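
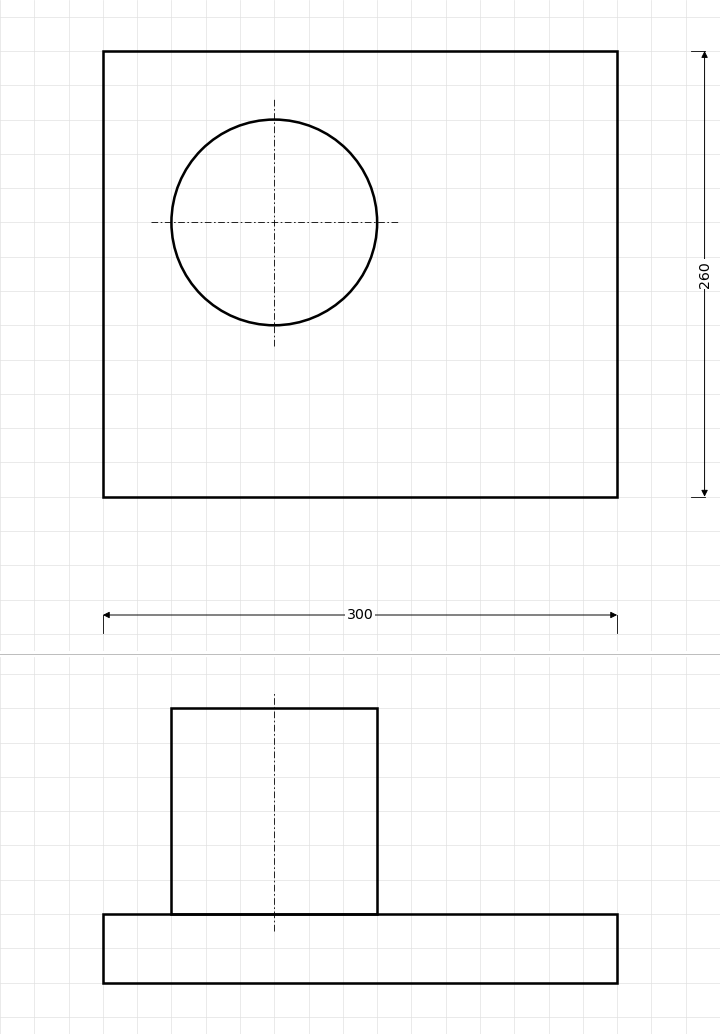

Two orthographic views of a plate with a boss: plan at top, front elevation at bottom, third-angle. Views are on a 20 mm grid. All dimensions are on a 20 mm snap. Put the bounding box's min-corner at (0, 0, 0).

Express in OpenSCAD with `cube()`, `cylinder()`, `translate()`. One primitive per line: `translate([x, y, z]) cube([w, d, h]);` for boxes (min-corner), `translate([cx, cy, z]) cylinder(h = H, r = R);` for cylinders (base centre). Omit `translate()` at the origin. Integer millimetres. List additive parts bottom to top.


cube([300, 260, 40]);
translate([100, 160, 40]) cylinder(h = 120, r = 60);


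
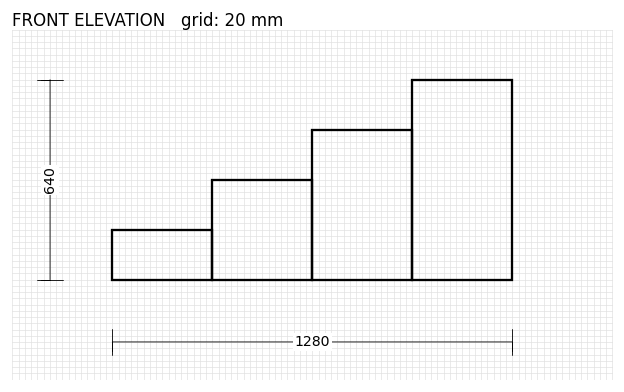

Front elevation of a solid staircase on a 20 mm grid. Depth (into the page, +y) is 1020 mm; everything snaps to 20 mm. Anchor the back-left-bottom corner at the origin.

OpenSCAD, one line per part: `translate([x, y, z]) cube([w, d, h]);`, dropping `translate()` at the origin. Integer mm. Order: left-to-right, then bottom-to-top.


cube([320, 1020, 160]);
translate([320, 0, 0]) cube([320, 1020, 320]);
translate([640, 0, 0]) cube([320, 1020, 480]);
translate([960, 0, 0]) cube([320, 1020, 640]);


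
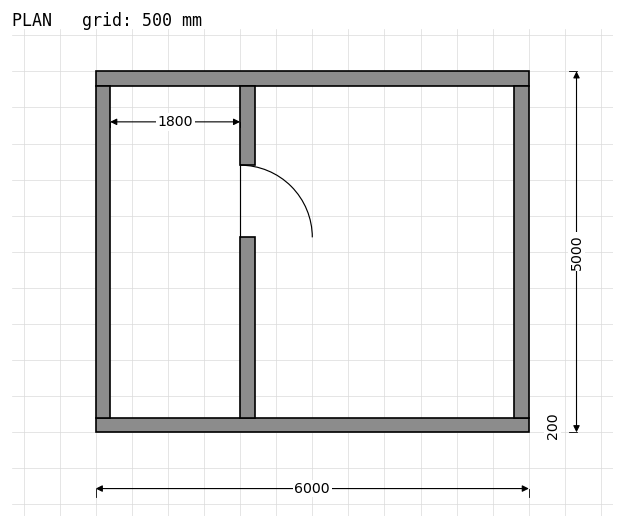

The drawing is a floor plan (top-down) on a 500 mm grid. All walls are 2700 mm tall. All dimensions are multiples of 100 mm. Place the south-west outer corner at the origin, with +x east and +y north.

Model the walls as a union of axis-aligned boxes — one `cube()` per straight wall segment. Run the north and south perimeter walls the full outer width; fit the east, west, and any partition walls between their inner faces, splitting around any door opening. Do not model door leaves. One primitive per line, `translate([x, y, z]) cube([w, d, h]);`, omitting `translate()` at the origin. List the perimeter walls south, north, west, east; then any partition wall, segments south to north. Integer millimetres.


cube([6000, 200, 2700]);
translate([0, 4800, 0]) cube([6000, 200, 2700]);
translate([0, 200, 0]) cube([200, 4600, 2700]);
translate([5800, 200, 0]) cube([200, 4600, 2700]);
translate([2000, 200, 0]) cube([200, 2500, 2700]);
translate([2000, 3700, 0]) cube([200, 1100, 2700]);


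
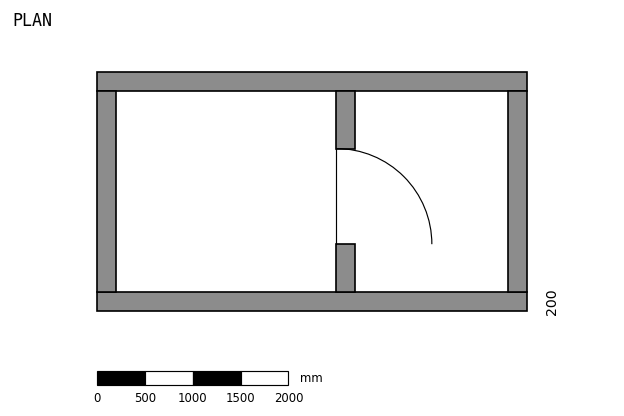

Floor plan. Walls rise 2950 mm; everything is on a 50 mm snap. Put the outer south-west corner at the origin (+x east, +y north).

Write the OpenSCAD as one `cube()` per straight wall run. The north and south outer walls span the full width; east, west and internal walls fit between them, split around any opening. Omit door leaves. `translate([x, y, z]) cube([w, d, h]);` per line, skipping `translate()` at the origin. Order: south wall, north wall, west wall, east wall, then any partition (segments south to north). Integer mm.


cube([4500, 200, 2950]);
translate([0, 2300, 0]) cube([4500, 200, 2950]);
translate([0, 200, 0]) cube([200, 2100, 2950]);
translate([4300, 200, 0]) cube([200, 2100, 2950]);
translate([2500, 200, 0]) cube([200, 500, 2950]);
translate([2500, 1700, 0]) cube([200, 600, 2950]);


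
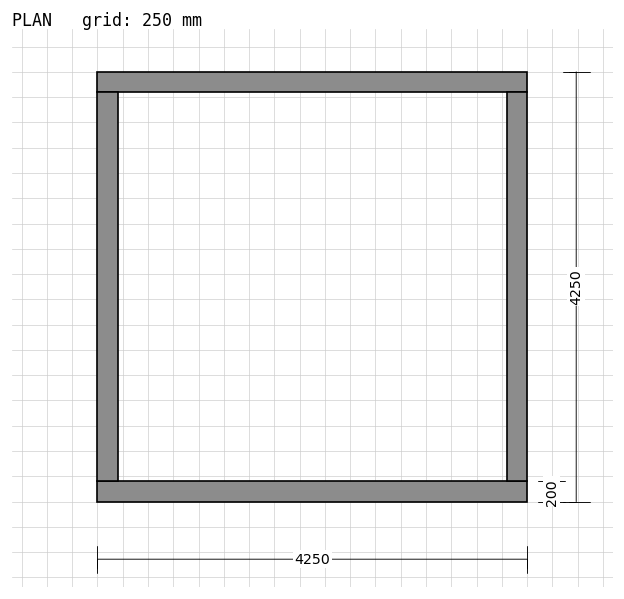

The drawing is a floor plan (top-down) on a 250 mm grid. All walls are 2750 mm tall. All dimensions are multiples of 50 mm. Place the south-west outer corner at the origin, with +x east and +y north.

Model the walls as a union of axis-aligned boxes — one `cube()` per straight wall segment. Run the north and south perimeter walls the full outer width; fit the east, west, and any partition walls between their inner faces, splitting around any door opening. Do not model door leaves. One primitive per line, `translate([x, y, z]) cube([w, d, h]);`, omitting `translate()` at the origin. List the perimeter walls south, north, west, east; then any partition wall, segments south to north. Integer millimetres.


cube([4250, 200, 2750]);
translate([0, 4050, 0]) cube([4250, 200, 2750]);
translate([0, 200, 0]) cube([200, 3850, 2750]);
translate([4050, 200, 0]) cube([200, 3850, 2750]);


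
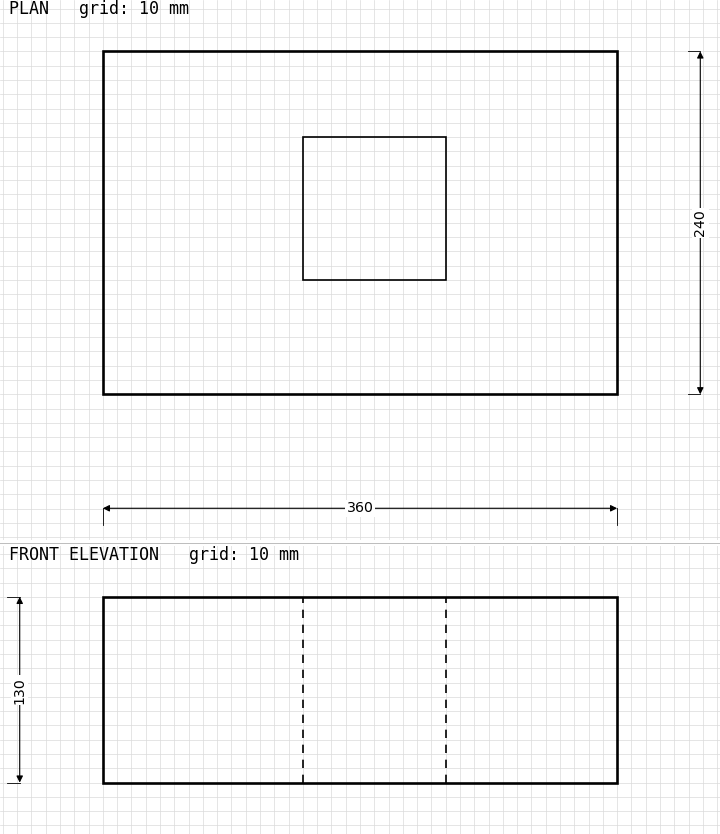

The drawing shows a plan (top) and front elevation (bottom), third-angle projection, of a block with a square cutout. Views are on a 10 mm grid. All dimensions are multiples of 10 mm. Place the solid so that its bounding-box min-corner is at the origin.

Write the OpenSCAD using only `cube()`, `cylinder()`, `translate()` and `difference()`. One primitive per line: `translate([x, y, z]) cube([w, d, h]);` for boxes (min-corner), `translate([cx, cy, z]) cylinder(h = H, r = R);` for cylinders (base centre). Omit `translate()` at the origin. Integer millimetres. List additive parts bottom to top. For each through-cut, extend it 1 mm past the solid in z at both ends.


difference() {
  cube([360, 240, 130]);
  translate([140, 80, -1]) cube([100, 100, 132]);
}


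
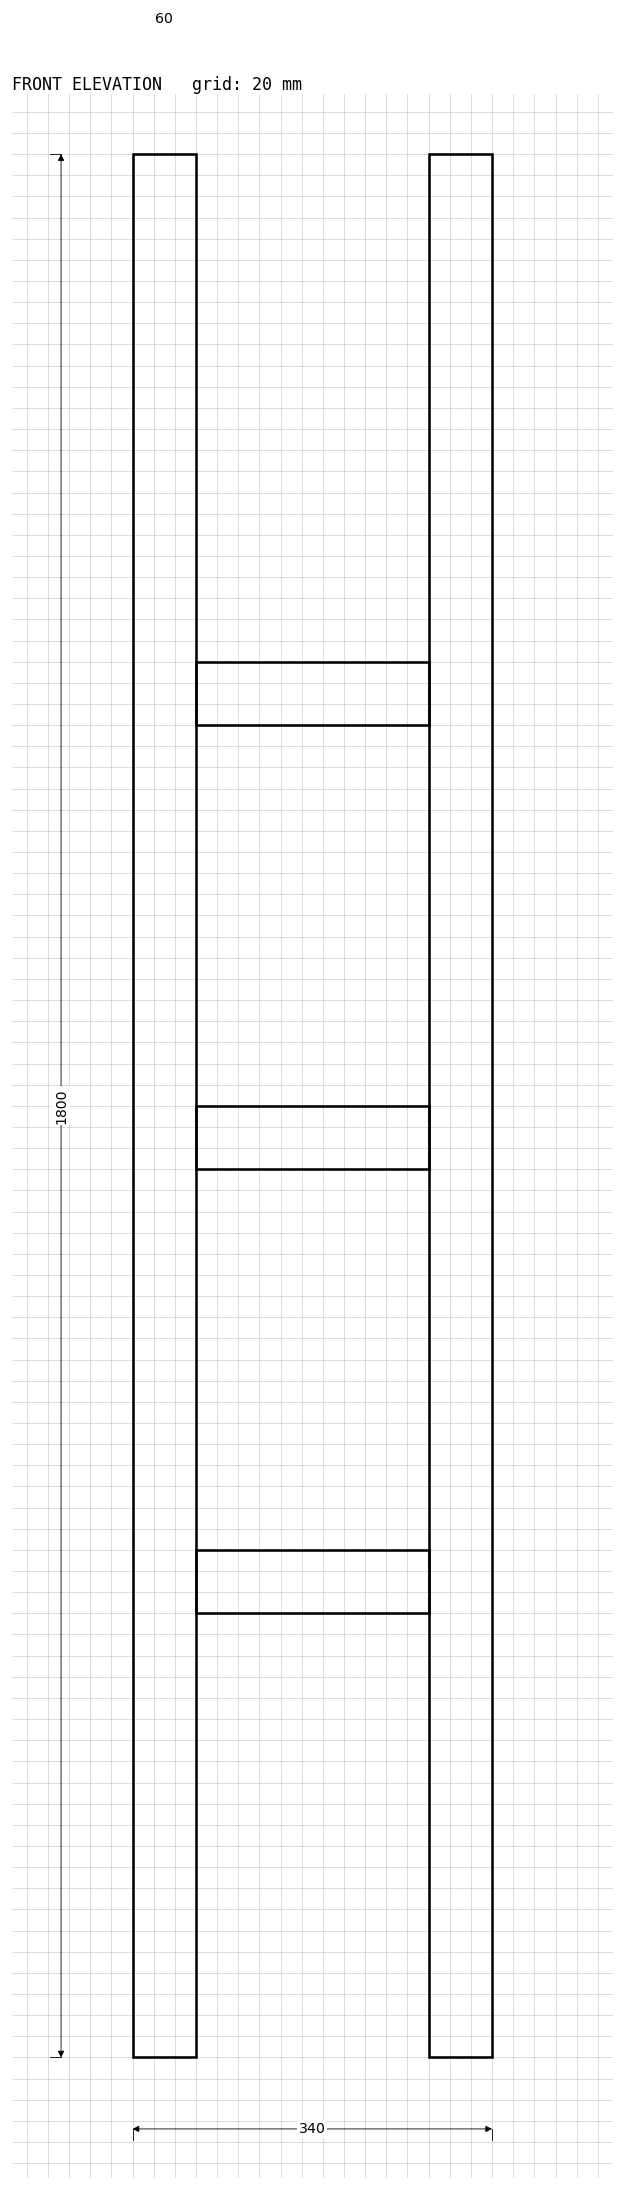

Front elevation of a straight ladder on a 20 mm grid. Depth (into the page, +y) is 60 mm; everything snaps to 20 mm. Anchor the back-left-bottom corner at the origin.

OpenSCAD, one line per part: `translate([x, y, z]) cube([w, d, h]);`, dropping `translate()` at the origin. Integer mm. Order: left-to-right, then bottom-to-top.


cube([60, 60, 1800]);
translate([60, 0, 420]) cube([220, 60, 60]);
translate([60, 0, 840]) cube([220, 60, 60]);
translate([60, 0, 1260]) cube([220, 60, 60]);
translate([280, 0, 0]) cube([60, 60, 1800]);


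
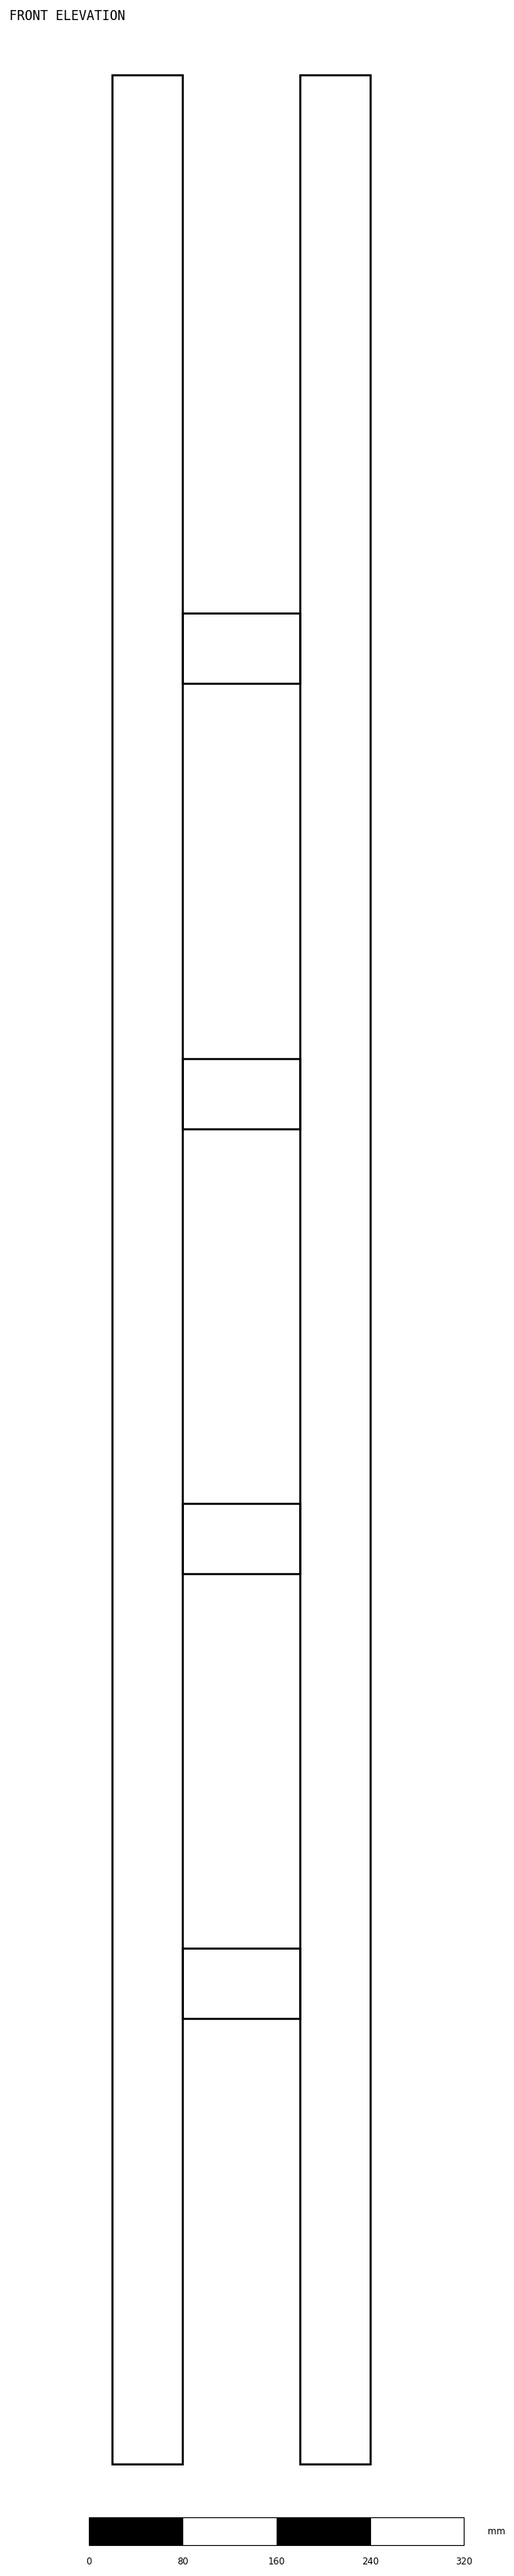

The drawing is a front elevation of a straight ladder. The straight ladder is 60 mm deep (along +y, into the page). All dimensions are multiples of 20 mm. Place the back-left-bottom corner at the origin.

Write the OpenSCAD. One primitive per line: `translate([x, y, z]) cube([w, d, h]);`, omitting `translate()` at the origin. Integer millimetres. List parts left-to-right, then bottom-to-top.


cube([60, 60, 2040]);
translate([60, 0, 380]) cube([100, 60, 60]);
translate([60, 0, 760]) cube([100, 60, 60]);
translate([60, 0, 1140]) cube([100, 60, 60]);
translate([60, 0, 1520]) cube([100, 60, 60]);
translate([160, 0, 0]) cube([60, 60, 2040]);


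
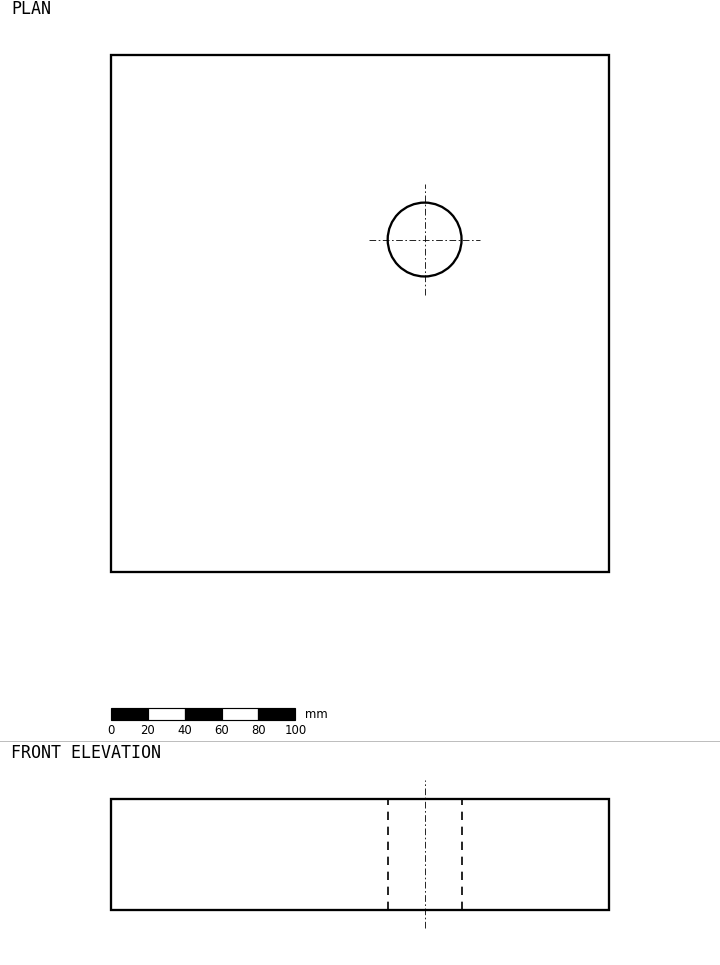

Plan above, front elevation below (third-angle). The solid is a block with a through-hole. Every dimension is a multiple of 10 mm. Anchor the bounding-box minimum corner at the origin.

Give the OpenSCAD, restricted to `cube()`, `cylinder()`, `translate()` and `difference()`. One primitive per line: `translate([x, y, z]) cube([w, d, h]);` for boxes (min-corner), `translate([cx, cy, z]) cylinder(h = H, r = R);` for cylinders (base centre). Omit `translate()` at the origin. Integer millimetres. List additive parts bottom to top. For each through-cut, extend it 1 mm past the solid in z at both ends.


difference() {
  cube([270, 280, 60]);
  translate([170, 180, -1]) cylinder(h = 62, r = 20);
}


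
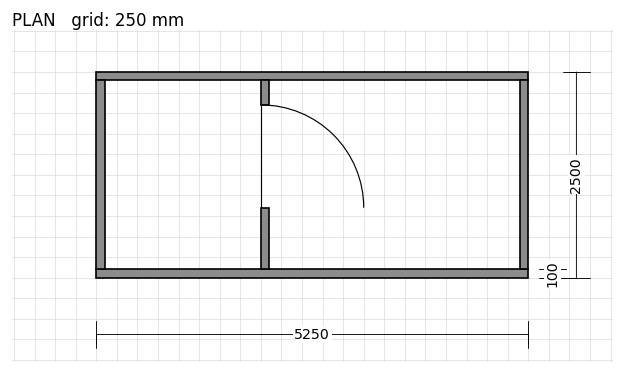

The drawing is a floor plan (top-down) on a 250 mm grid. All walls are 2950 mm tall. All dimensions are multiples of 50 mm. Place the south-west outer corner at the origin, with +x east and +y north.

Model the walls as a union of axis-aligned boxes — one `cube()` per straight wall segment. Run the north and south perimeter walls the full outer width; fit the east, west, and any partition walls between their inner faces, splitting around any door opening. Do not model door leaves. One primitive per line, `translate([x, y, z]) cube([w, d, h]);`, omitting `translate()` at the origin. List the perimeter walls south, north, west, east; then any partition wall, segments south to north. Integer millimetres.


cube([5250, 100, 2950]);
translate([0, 2400, 0]) cube([5250, 100, 2950]);
translate([0, 100, 0]) cube([100, 2300, 2950]);
translate([5150, 100, 0]) cube([100, 2300, 2950]);
translate([2000, 100, 0]) cube([100, 750, 2950]);
translate([2000, 2100, 0]) cube([100, 300, 2950]);


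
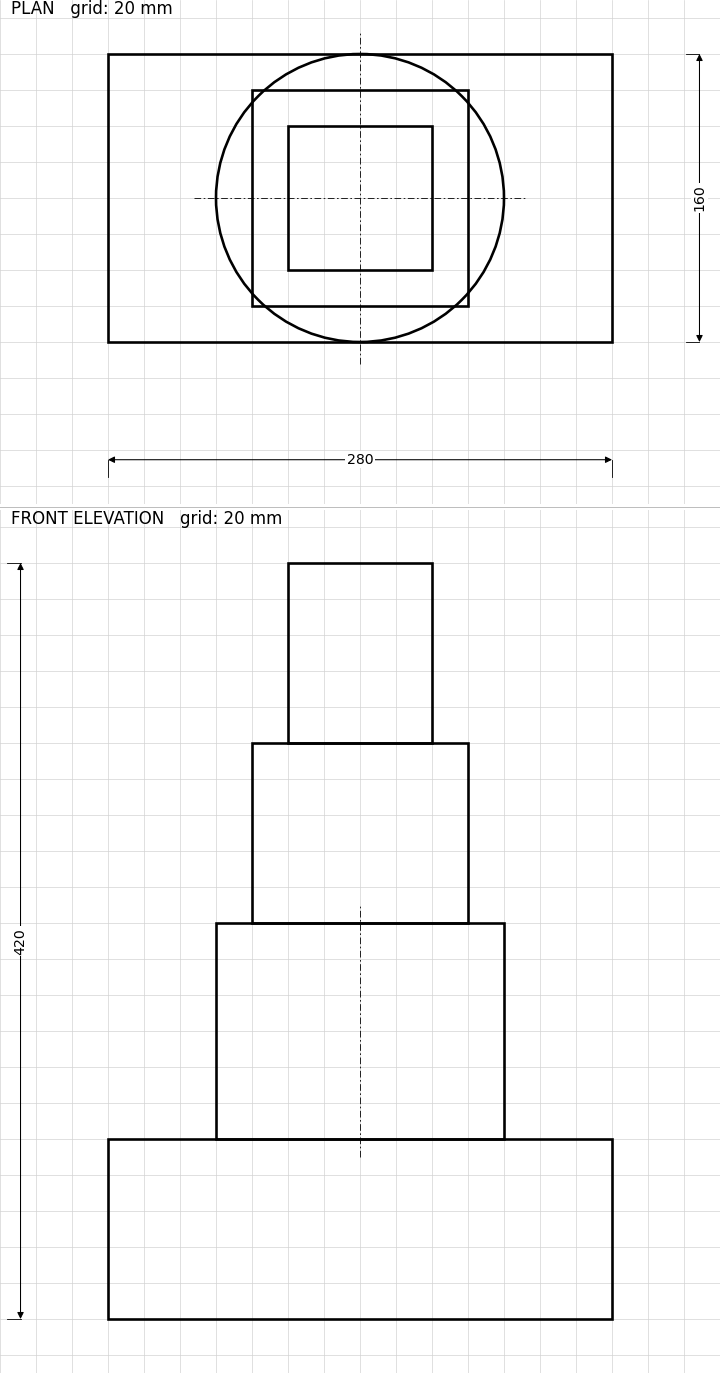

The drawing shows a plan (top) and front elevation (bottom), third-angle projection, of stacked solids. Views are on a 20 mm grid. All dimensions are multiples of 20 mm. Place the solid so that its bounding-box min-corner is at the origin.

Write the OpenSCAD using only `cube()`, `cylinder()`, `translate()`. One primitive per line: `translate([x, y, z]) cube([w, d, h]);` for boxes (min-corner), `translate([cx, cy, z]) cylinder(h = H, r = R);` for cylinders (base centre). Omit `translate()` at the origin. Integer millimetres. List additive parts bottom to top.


cube([280, 160, 100]);
translate([140, 80, 100]) cylinder(h = 120, r = 80);
translate([80, 20, 220]) cube([120, 120, 100]);
translate([100, 40, 320]) cube([80, 80, 100]);


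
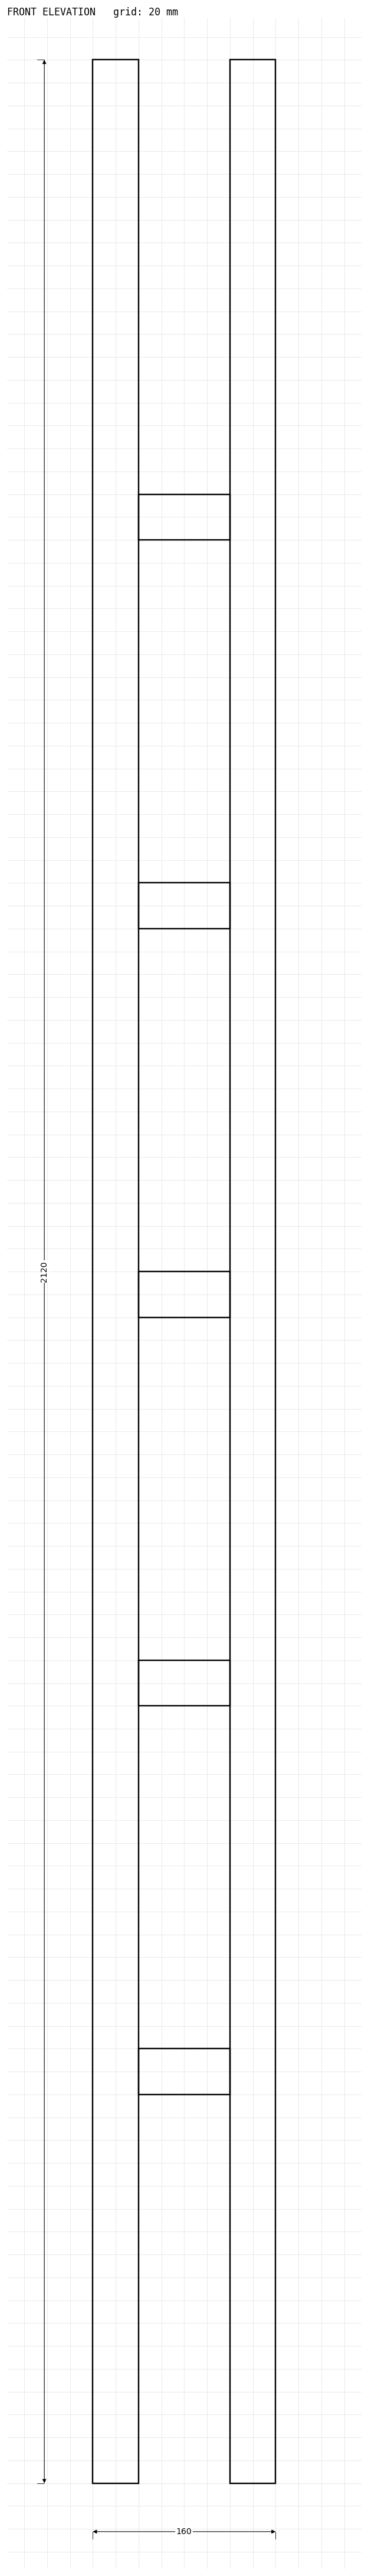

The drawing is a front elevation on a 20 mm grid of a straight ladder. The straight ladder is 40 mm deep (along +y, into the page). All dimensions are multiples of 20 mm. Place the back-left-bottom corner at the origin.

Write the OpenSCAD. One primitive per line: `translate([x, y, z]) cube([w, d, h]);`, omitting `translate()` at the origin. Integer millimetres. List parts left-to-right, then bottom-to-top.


cube([40, 40, 2120]);
translate([40, 0, 340]) cube([80, 40, 40]);
translate([40, 0, 680]) cube([80, 40, 40]);
translate([40, 0, 1020]) cube([80, 40, 40]);
translate([40, 0, 1360]) cube([80, 40, 40]);
translate([40, 0, 1700]) cube([80, 40, 40]);
translate([120, 0, 0]) cube([40, 40, 2120]);


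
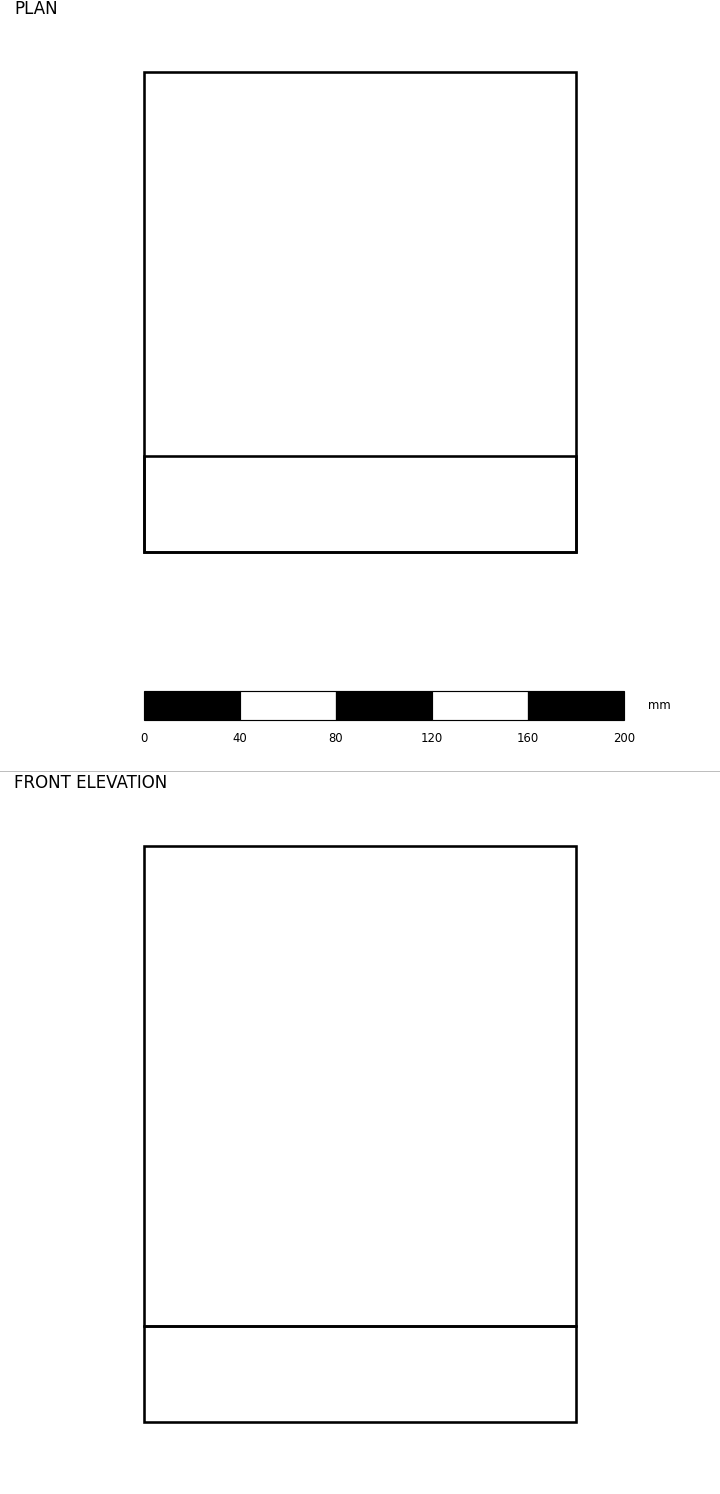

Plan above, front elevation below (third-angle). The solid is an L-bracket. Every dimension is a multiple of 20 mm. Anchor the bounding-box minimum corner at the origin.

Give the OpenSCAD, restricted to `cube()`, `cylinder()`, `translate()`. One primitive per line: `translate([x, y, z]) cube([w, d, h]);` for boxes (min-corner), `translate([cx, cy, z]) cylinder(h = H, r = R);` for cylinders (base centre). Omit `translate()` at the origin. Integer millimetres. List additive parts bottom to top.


cube([180, 200, 40]);
translate([0, 0, 40]) cube([180, 40, 200]);


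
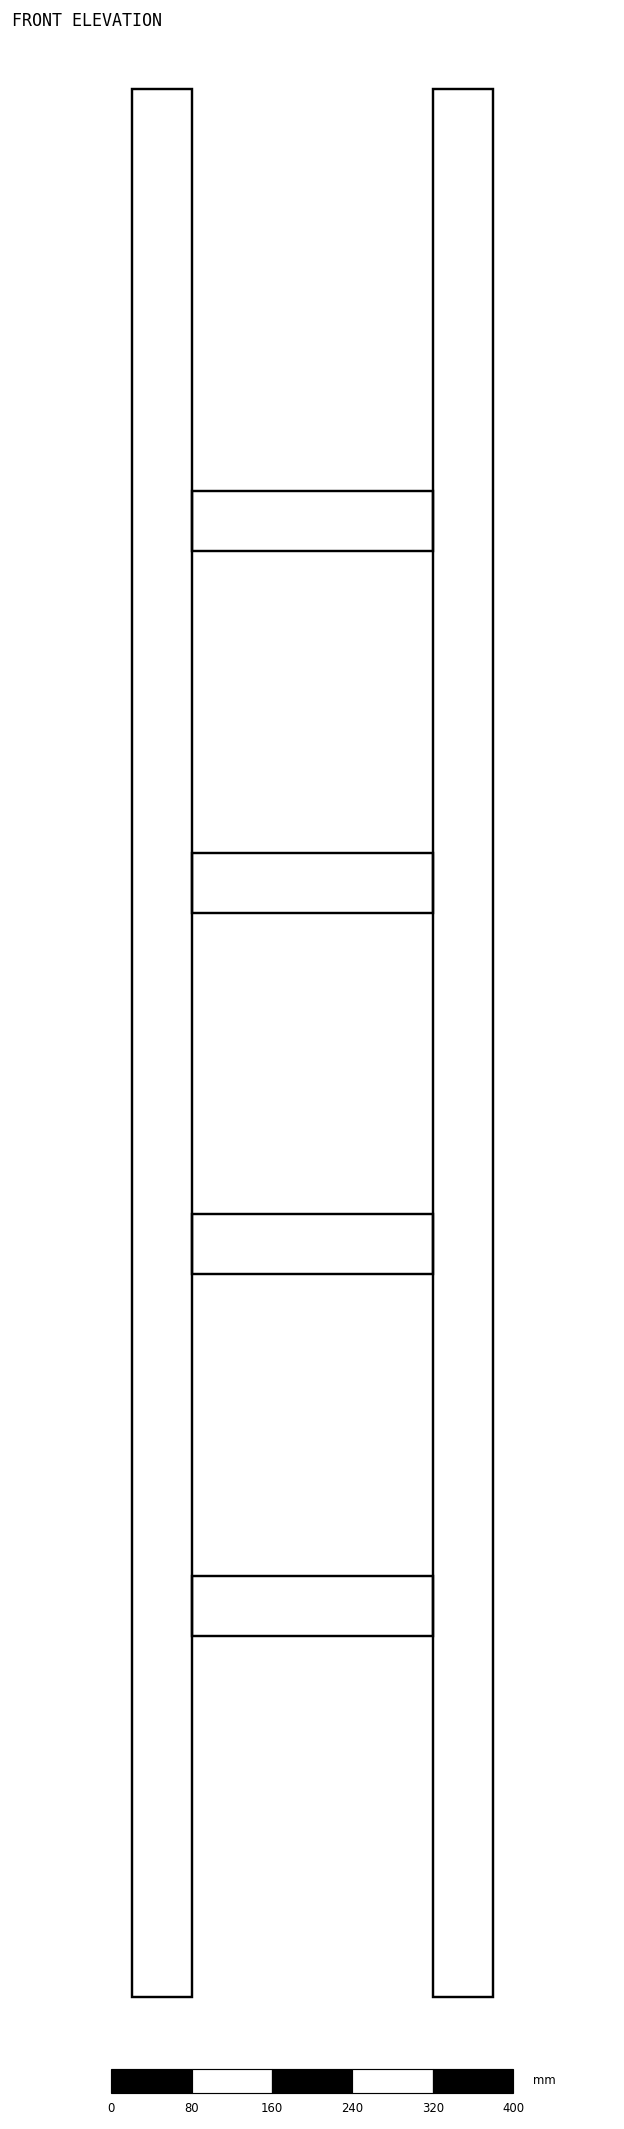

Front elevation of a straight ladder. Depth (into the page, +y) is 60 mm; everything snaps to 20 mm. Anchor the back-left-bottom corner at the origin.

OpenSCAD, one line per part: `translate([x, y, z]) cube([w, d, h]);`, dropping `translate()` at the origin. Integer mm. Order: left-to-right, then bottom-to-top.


cube([60, 60, 1900]);
translate([60, 0, 360]) cube([240, 60, 60]);
translate([60, 0, 720]) cube([240, 60, 60]);
translate([60, 0, 1080]) cube([240, 60, 60]);
translate([60, 0, 1440]) cube([240, 60, 60]);
translate([300, 0, 0]) cube([60, 60, 1900]);


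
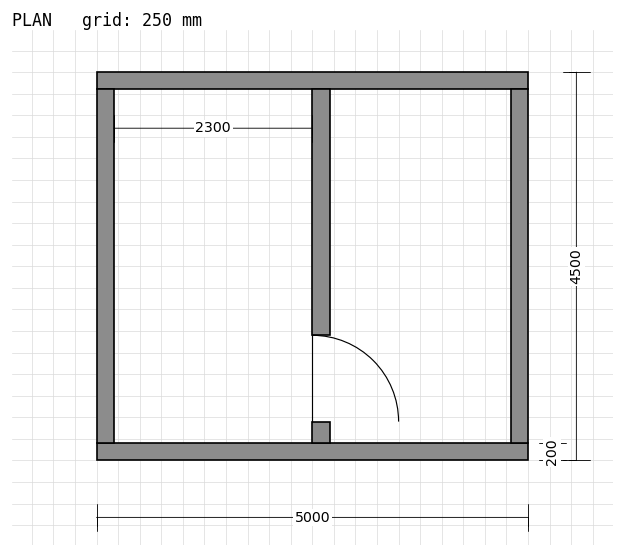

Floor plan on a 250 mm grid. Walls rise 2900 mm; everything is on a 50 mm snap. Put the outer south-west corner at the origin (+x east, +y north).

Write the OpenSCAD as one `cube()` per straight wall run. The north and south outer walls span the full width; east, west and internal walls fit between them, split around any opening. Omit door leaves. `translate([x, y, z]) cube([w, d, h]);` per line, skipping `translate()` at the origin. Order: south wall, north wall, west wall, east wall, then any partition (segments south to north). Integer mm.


cube([5000, 200, 2900]);
translate([0, 4300, 0]) cube([5000, 200, 2900]);
translate([0, 200, 0]) cube([200, 4100, 2900]);
translate([4800, 200, 0]) cube([200, 4100, 2900]);
translate([2500, 200, 0]) cube([200, 250, 2900]);
translate([2500, 1450, 0]) cube([200, 2850, 2900]);


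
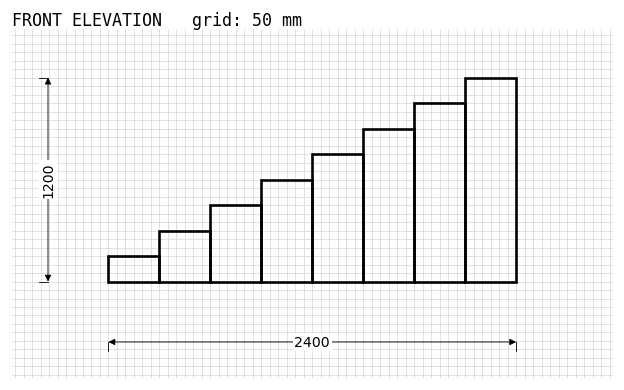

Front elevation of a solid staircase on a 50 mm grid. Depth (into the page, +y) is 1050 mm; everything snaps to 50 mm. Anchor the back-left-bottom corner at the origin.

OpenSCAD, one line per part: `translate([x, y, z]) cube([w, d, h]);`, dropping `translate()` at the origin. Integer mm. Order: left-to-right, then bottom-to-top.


cube([300, 1050, 150]);
translate([300, 0, 0]) cube([300, 1050, 300]);
translate([600, 0, 0]) cube([300, 1050, 450]);
translate([900, 0, 0]) cube([300, 1050, 600]);
translate([1200, 0, 0]) cube([300, 1050, 750]);
translate([1500, 0, 0]) cube([300, 1050, 900]);
translate([1800, 0, 0]) cube([300, 1050, 1050]);
translate([2100, 0, 0]) cube([300, 1050, 1200]);


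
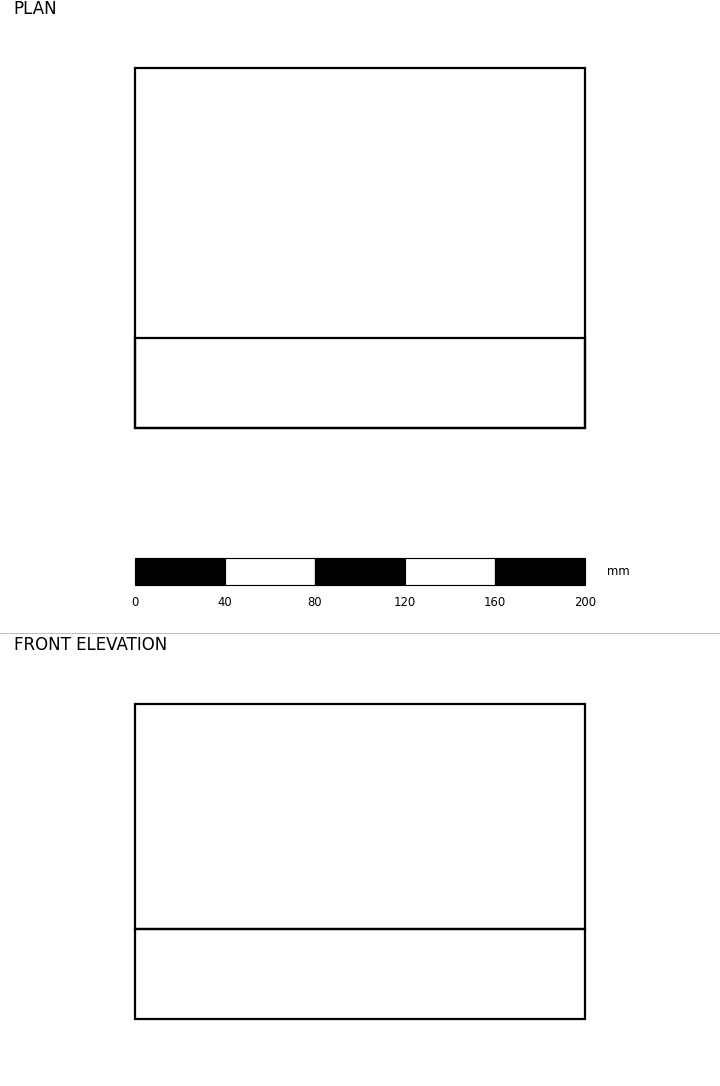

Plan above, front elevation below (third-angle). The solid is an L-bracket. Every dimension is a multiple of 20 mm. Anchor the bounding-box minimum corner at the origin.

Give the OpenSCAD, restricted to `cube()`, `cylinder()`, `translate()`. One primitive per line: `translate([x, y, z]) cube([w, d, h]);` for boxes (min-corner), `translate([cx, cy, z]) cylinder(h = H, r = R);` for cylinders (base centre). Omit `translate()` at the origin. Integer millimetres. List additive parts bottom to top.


cube([200, 160, 40]);
translate([0, 0, 40]) cube([200, 40, 100]);


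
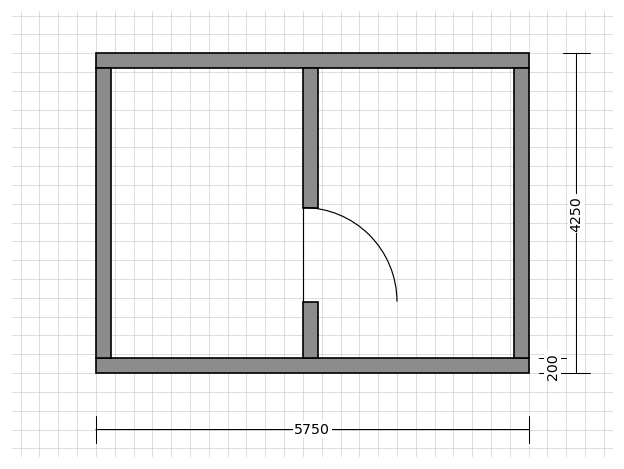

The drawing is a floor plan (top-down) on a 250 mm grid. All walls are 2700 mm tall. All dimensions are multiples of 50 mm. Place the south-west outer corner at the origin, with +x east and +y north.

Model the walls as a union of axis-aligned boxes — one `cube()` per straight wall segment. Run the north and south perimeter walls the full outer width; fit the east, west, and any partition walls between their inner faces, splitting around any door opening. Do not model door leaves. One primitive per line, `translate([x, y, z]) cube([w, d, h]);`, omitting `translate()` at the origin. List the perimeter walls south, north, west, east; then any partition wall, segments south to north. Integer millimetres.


cube([5750, 200, 2700]);
translate([0, 4050, 0]) cube([5750, 200, 2700]);
translate([0, 200, 0]) cube([200, 3850, 2700]);
translate([5550, 200, 0]) cube([200, 3850, 2700]);
translate([2750, 200, 0]) cube([200, 750, 2700]);
translate([2750, 2200, 0]) cube([200, 1850, 2700]);


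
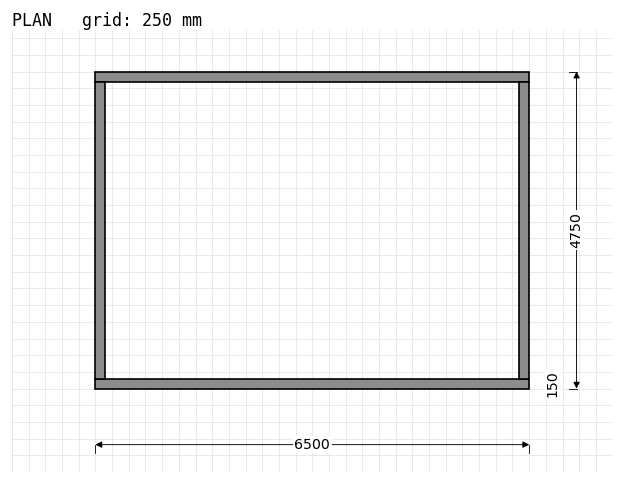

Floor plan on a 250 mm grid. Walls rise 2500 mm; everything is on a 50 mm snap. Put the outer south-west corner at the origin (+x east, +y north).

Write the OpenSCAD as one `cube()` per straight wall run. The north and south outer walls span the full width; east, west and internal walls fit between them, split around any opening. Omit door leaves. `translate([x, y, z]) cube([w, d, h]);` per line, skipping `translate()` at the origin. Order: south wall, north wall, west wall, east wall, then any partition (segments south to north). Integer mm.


cube([6500, 150, 2500]);
translate([0, 4600, 0]) cube([6500, 150, 2500]);
translate([0, 150, 0]) cube([150, 4450, 2500]);
translate([6350, 150, 0]) cube([150, 4450, 2500]);


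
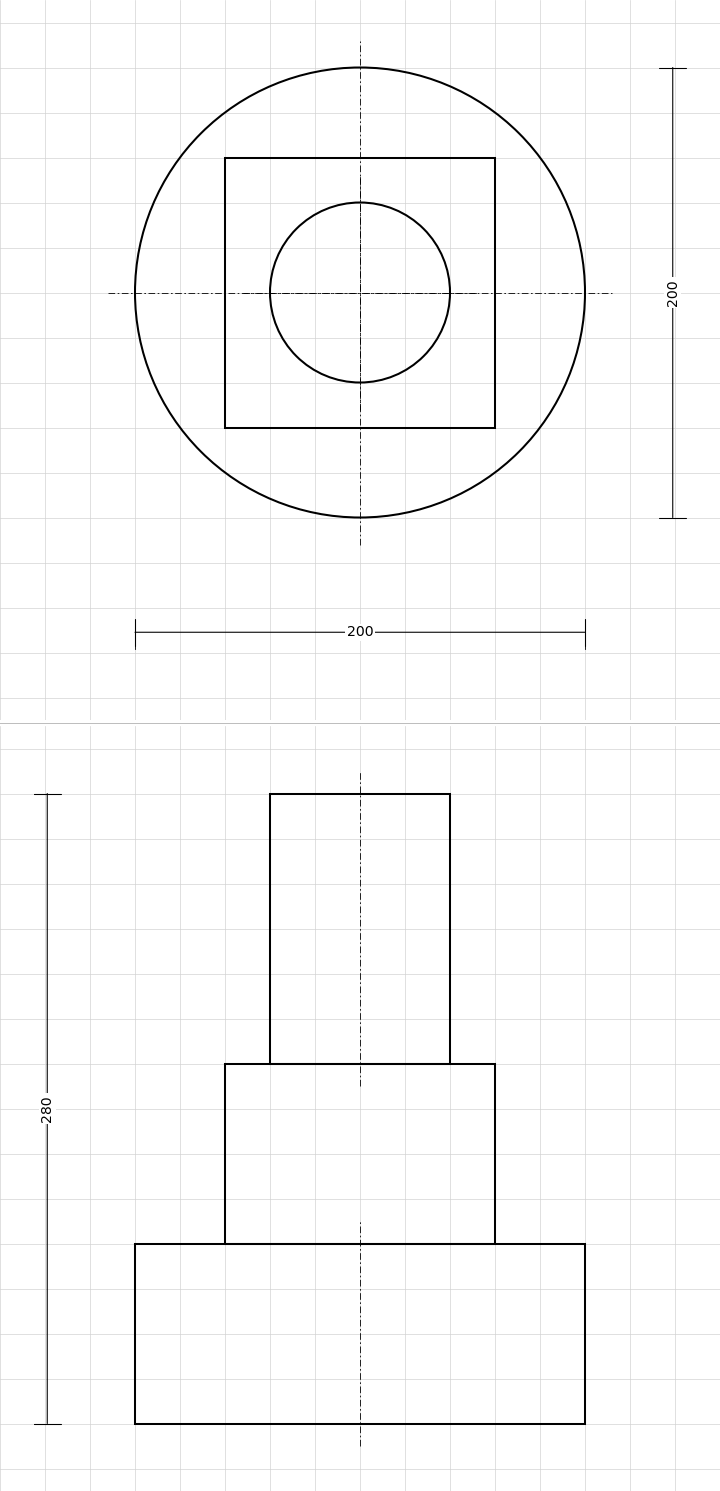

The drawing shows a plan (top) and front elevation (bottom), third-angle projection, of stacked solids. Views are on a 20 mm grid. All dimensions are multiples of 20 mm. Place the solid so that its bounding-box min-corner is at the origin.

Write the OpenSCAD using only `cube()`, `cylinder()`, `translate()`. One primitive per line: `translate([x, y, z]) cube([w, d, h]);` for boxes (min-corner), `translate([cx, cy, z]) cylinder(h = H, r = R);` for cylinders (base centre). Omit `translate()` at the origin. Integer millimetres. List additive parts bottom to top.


translate([100, 100, 0]) cylinder(h = 80, r = 100);
translate([40, 40, 80]) cube([120, 120, 80]);
translate([100, 100, 160]) cylinder(h = 120, r = 40);


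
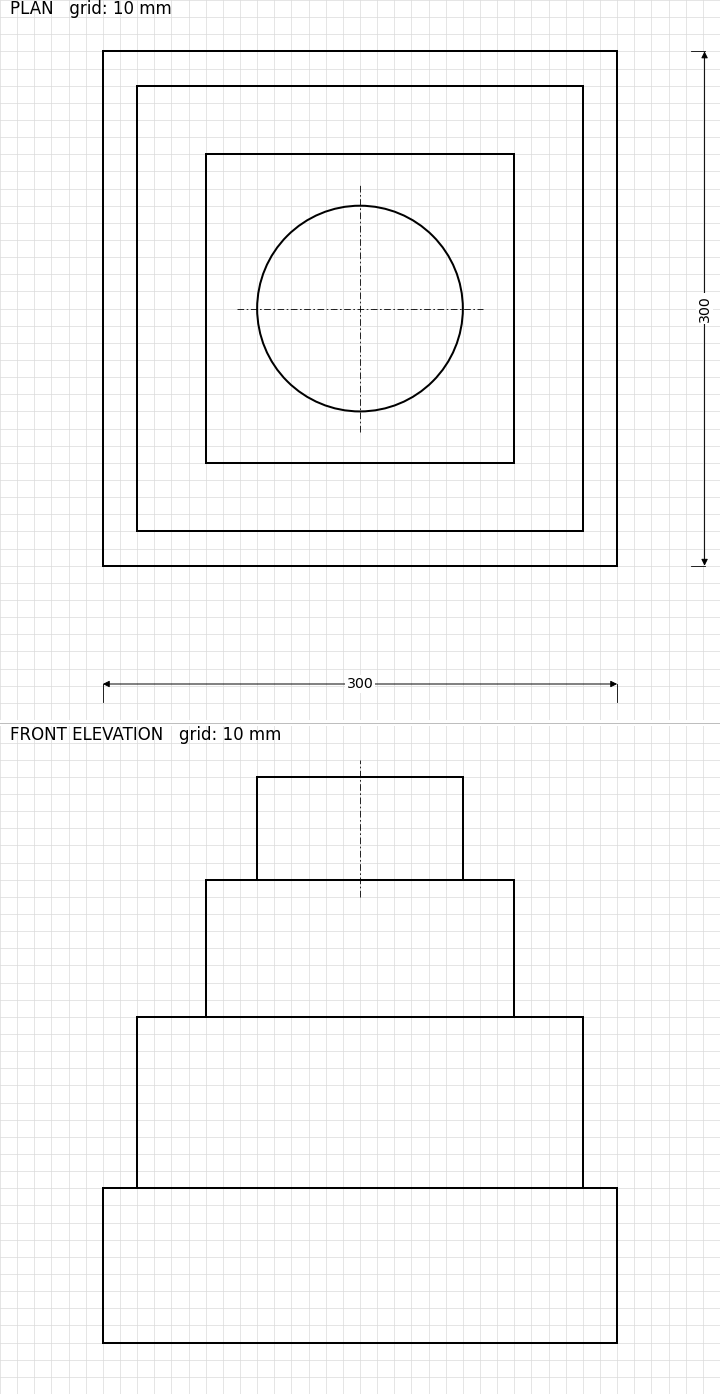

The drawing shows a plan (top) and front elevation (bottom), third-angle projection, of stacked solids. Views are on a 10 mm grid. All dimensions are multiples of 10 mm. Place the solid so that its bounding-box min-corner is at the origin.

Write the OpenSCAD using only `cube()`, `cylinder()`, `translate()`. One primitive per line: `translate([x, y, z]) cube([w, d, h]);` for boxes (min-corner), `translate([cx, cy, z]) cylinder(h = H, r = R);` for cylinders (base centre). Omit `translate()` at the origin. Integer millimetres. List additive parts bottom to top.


cube([300, 300, 90]);
translate([20, 20, 90]) cube([260, 260, 100]);
translate([60, 60, 190]) cube([180, 180, 80]);
translate([150, 150, 270]) cylinder(h = 60, r = 60);


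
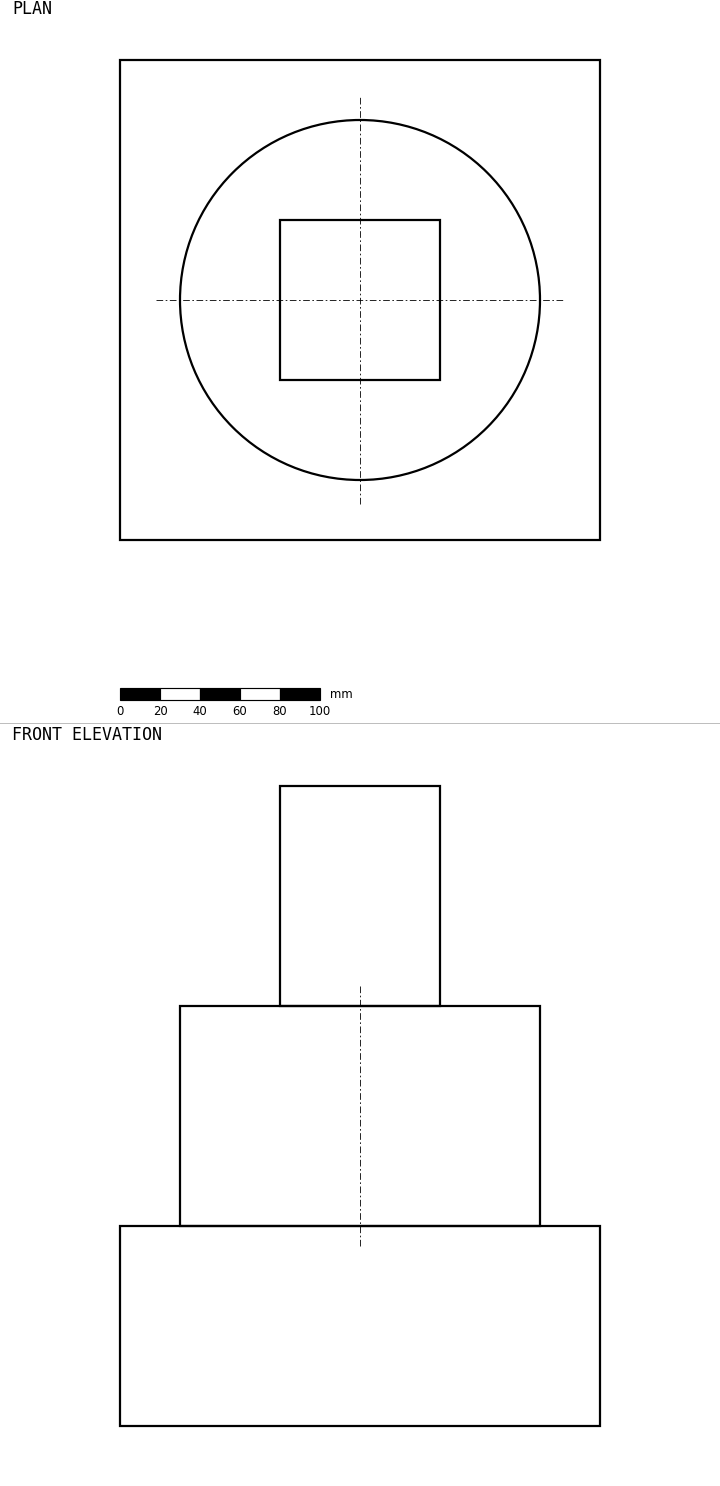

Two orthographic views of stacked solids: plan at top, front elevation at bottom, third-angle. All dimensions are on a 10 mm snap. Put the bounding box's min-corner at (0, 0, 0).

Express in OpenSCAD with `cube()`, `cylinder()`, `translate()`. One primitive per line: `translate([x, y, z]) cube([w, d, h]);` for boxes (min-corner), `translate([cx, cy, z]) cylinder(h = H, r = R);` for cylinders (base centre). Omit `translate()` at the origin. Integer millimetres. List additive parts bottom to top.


cube([240, 240, 100]);
translate([120, 120, 100]) cylinder(h = 110, r = 90);
translate([80, 80, 210]) cube([80, 80, 110]);


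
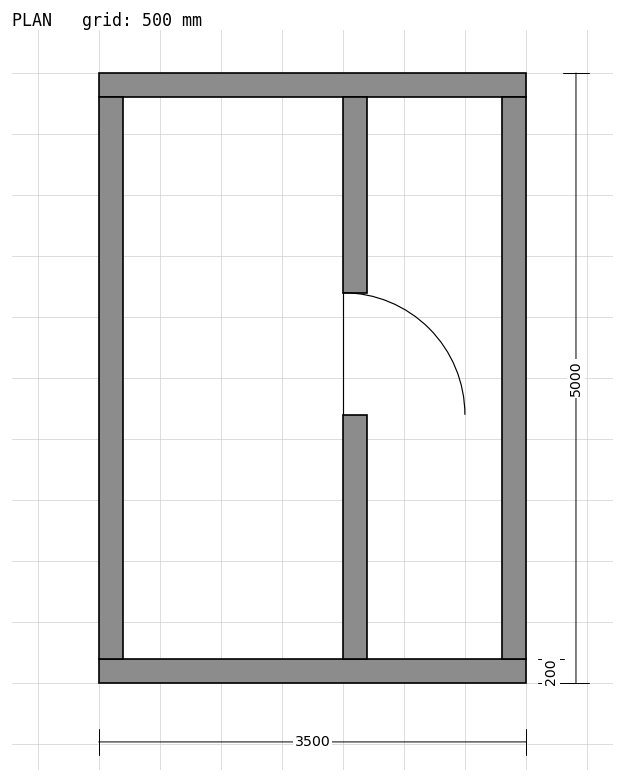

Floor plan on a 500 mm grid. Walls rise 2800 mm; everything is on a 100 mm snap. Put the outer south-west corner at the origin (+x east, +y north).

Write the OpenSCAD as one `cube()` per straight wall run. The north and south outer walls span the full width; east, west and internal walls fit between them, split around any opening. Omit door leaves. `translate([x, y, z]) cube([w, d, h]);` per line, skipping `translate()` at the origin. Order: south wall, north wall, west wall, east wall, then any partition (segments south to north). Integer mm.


cube([3500, 200, 2800]);
translate([0, 4800, 0]) cube([3500, 200, 2800]);
translate([0, 200, 0]) cube([200, 4600, 2800]);
translate([3300, 200, 0]) cube([200, 4600, 2800]);
translate([2000, 200, 0]) cube([200, 2000, 2800]);
translate([2000, 3200, 0]) cube([200, 1600, 2800]);


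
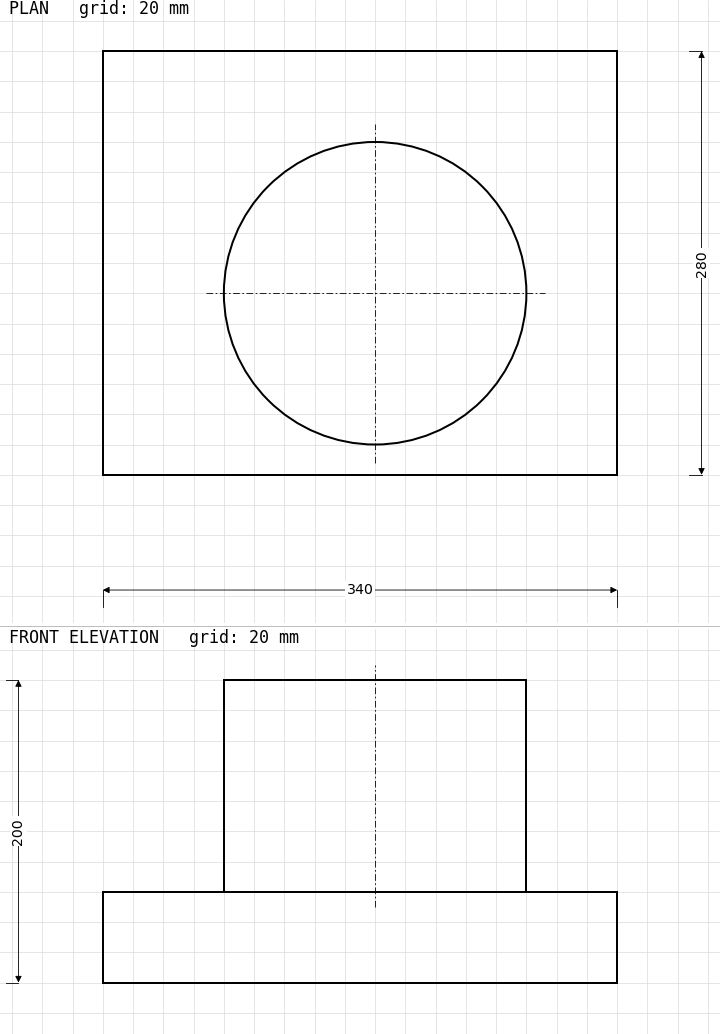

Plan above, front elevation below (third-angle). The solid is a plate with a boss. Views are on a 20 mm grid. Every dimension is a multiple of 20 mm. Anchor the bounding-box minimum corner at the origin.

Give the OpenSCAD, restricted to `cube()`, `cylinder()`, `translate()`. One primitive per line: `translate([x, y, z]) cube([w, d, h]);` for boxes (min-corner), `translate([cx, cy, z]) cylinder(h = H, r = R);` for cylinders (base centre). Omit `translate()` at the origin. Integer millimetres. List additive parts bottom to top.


cube([340, 280, 60]);
translate([180, 120, 60]) cylinder(h = 140, r = 100);


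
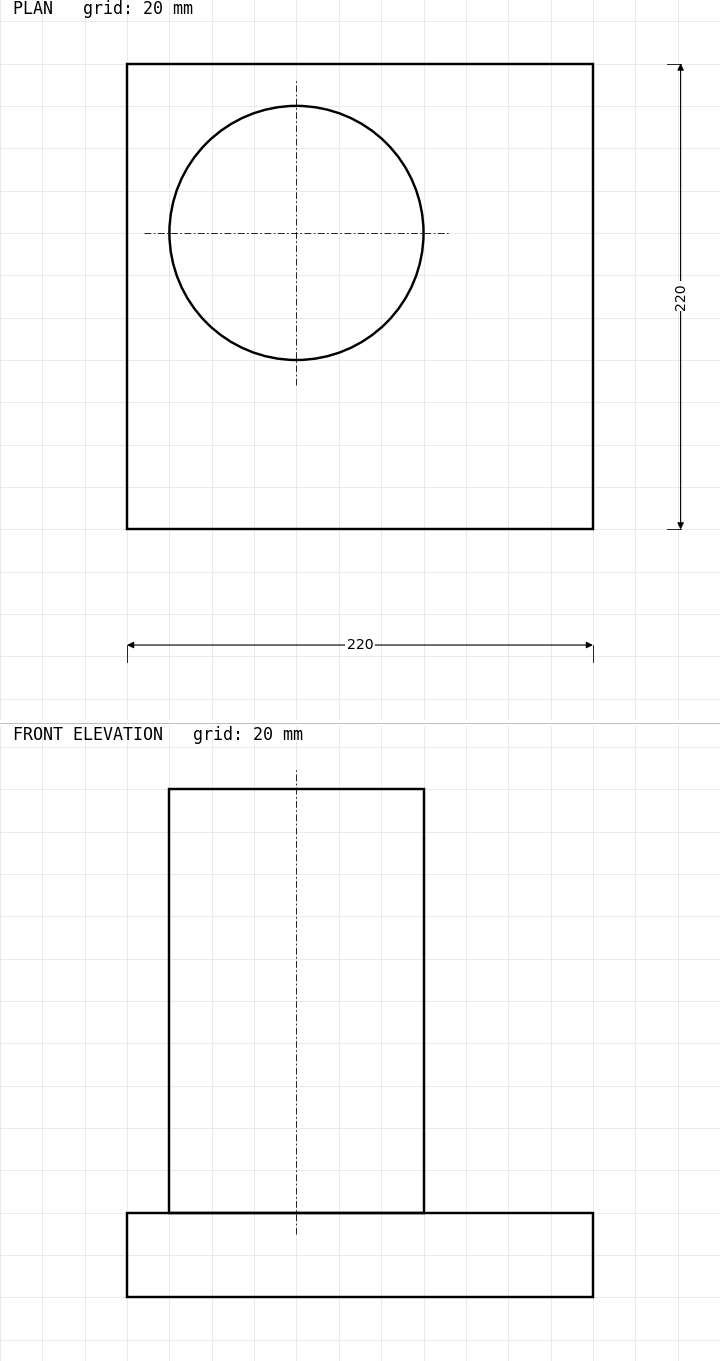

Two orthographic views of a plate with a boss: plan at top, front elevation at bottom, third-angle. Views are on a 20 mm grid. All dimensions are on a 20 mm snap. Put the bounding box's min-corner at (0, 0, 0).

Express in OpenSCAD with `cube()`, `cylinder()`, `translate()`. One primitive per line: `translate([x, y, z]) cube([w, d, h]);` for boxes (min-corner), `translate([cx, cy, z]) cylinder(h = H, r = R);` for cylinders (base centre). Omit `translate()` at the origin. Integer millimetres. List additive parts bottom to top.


cube([220, 220, 40]);
translate([80, 140, 40]) cylinder(h = 200, r = 60);


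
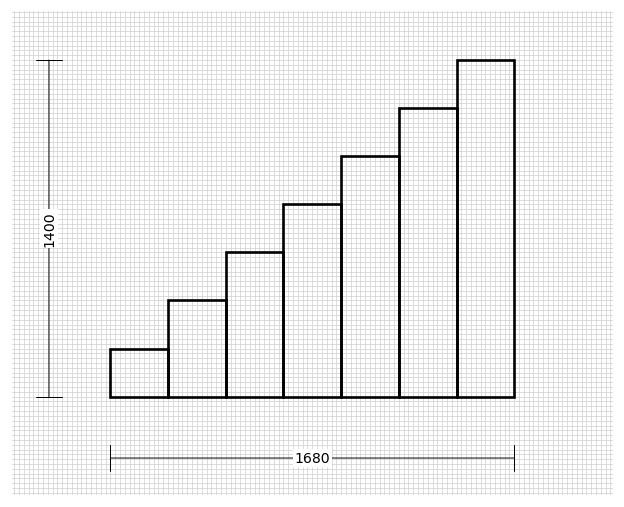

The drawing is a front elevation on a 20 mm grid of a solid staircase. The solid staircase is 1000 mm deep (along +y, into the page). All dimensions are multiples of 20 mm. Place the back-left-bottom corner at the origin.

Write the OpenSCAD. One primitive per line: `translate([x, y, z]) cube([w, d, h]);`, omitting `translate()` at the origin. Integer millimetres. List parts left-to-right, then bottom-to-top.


cube([240, 1000, 200]);
translate([240, 0, 0]) cube([240, 1000, 400]);
translate([480, 0, 0]) cube([240, 1000, 600]);
translate([720, 0, 0]) cube([240, 1000, 800]);
translate([960, 0, 0]) cube([240, 1000, 1000]);
translate([1200, 0, 0]) cube([240, 1000, 1200]);
translate([1440, 0, 0]) cube([240, 1000, 1400]);


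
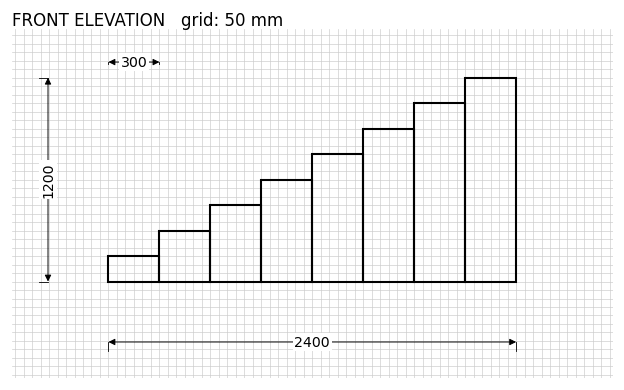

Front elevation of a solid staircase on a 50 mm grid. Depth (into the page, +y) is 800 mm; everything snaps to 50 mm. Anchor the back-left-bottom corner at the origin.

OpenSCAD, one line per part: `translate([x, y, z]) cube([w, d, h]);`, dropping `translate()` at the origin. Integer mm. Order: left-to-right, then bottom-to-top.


cube([300, 800, 150]);
translate([300, 0, 0]) cube([300, 800, 300]);
translate([600, 0, 0]) cube([300, 800, 450]);
translate([900, 0, 0]) cube([300, 800, 600]);
translate([1200, 0, 0]) cube([300, 800, 750]);
translate([1500, 0, 0]) cube([300, 800, 900]);
translate([1800, 0, 0]) cube([300, 800, 1050]);
translate([2100, 0, 0]) cube([300, 800, 1200]);


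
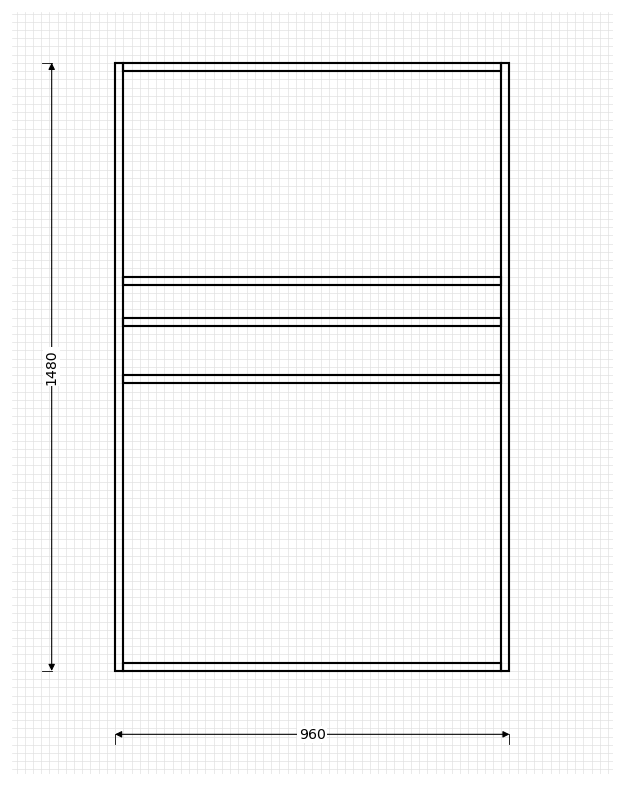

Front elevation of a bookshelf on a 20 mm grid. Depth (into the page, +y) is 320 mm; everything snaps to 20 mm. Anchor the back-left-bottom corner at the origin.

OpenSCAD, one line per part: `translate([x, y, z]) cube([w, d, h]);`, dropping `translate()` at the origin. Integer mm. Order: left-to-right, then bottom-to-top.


cube([20, 320, 1480]);
translate([20, 0, 0]) cube([920, 320, 20]);
translate([20, 0, 700]) cube([920, 320, 20]);
translate([20, 0, 840]) cube([920, 320, 20]);
translate([20, 0, 940]) cube([920, 320, 20]);
translate([20, 0, 1460]) cube([920, 320, 20]);
translate([940, 0, 0]) cube([20, 320, 1480]);


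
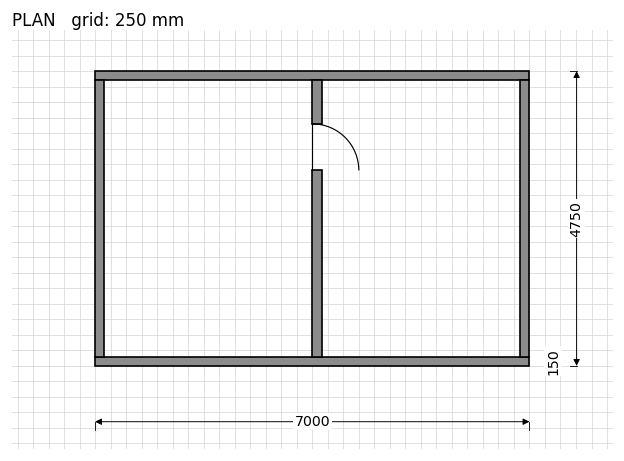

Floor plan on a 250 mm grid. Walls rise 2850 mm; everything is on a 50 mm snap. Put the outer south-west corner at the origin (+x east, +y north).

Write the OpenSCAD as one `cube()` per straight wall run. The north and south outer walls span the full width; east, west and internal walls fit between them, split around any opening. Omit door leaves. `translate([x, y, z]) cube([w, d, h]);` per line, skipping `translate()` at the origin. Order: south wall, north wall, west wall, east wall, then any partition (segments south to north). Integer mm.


cube([7000, 150, 2850]);
translate([0, 4600, 0]) cube([7000, 150, 2850]);
translate([0, 150, 0]) cube([150, 4450, 2850]);
translate([6850, 150, 0]) cube([150, 4450, 2850]);
translate([3500, 150, 0]) cube([150, 3000, 2850]);
translate([3500, 3900, 0]) cube([150, 700, 2850]);


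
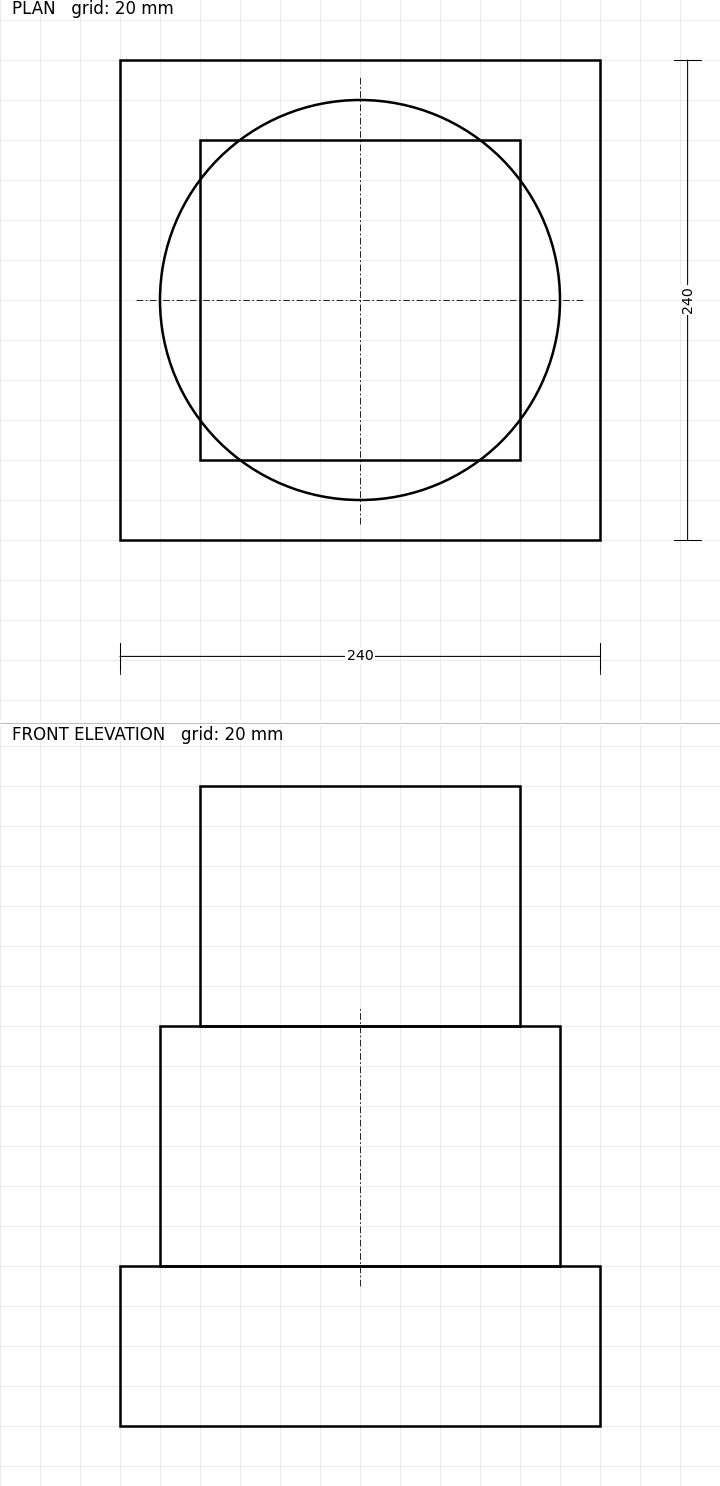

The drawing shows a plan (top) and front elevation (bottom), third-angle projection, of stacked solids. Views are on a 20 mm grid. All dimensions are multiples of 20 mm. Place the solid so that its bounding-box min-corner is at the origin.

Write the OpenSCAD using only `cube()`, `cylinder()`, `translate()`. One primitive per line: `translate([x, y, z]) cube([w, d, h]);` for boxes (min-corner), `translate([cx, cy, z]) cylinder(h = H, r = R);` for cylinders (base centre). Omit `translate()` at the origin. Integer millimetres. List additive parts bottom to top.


cube([240, 240, 80]);
translate([120, 120, 80]) cylinder(h = 120, r = 100);
translate([40, 40, 200]) cube([160, 160, 120]);


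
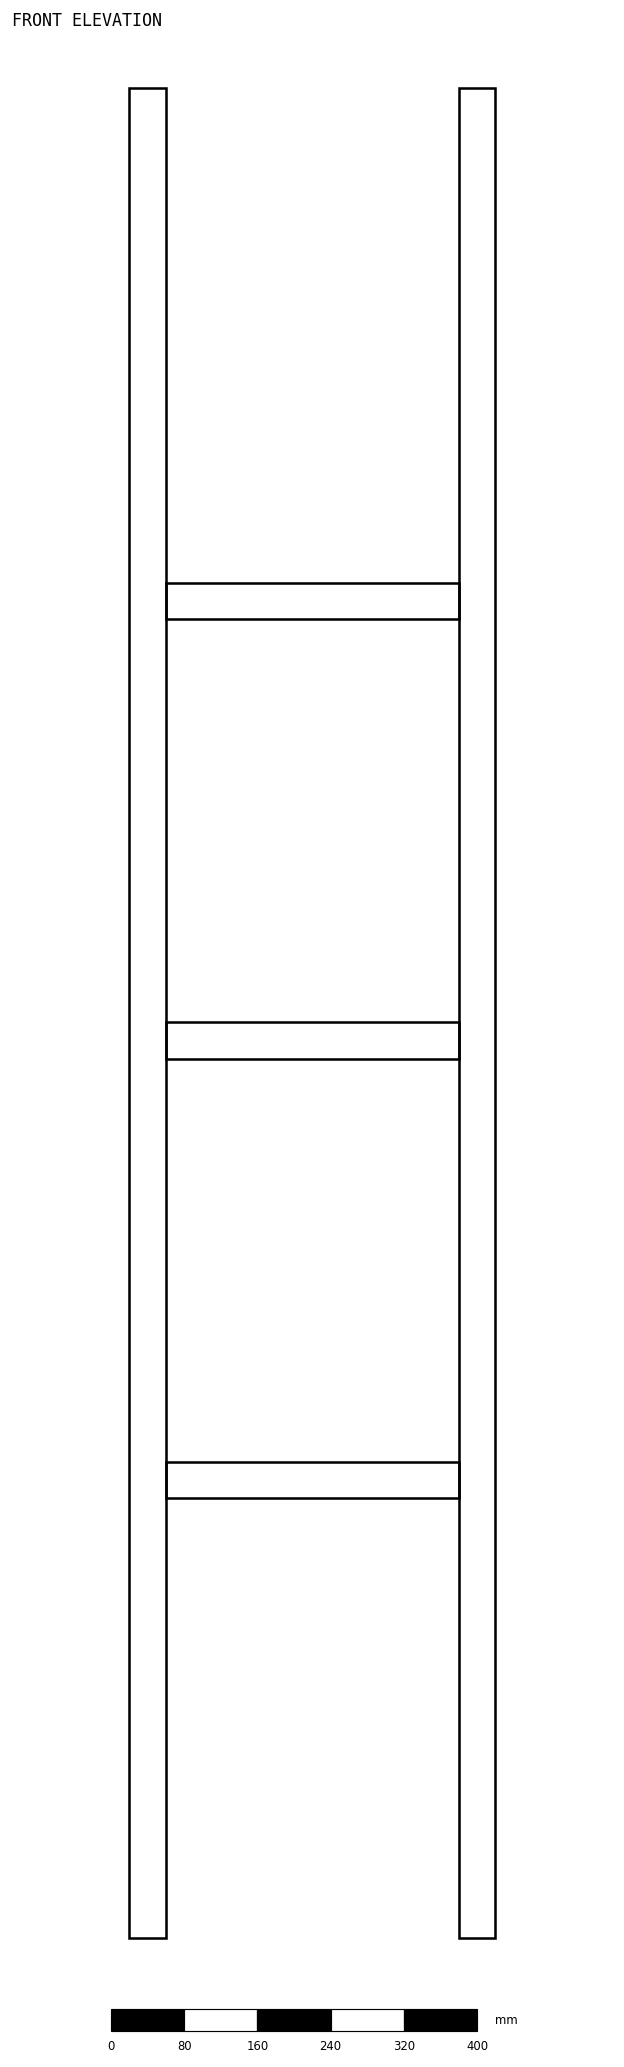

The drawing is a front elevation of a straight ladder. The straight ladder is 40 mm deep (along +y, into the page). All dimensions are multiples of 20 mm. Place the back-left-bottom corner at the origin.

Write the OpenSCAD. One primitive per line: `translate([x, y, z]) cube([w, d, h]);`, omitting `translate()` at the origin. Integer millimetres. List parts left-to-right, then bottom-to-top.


cube([40, 40, 2020]);
translate([40, 0, 480]) cube([320, 40, 40]);
translate([40, 0, 960]) cube([320, 40, 40]);
translate([40, 0, 1440]) cube([320, 40, 40]);
translate([360, 0, 0]) cube([40, 40, 2020]);


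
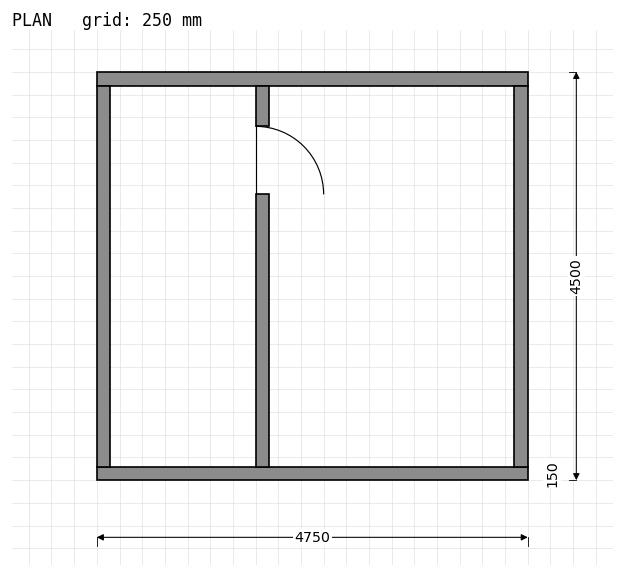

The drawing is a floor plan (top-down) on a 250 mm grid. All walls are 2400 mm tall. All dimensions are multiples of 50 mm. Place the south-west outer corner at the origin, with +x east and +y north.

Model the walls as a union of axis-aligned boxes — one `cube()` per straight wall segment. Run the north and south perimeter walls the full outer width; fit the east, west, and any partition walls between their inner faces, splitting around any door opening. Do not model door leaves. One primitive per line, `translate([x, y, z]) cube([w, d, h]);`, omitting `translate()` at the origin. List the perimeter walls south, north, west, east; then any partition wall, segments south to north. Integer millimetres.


cube([4750, 150, 2400]);
translate([0, 4350, 0]) cube([4750, 150, 2400]);
translate([0, 150, 0]) cube([150, 4200, 2400]);
translate([4600, 150, 0]) cube([150, 4200, 2400]);
translate([1750, 150, 0]) cube([150, 3000, 2400]);
translate([1750, 3900, 0]) cube([150, 450, 2400]);


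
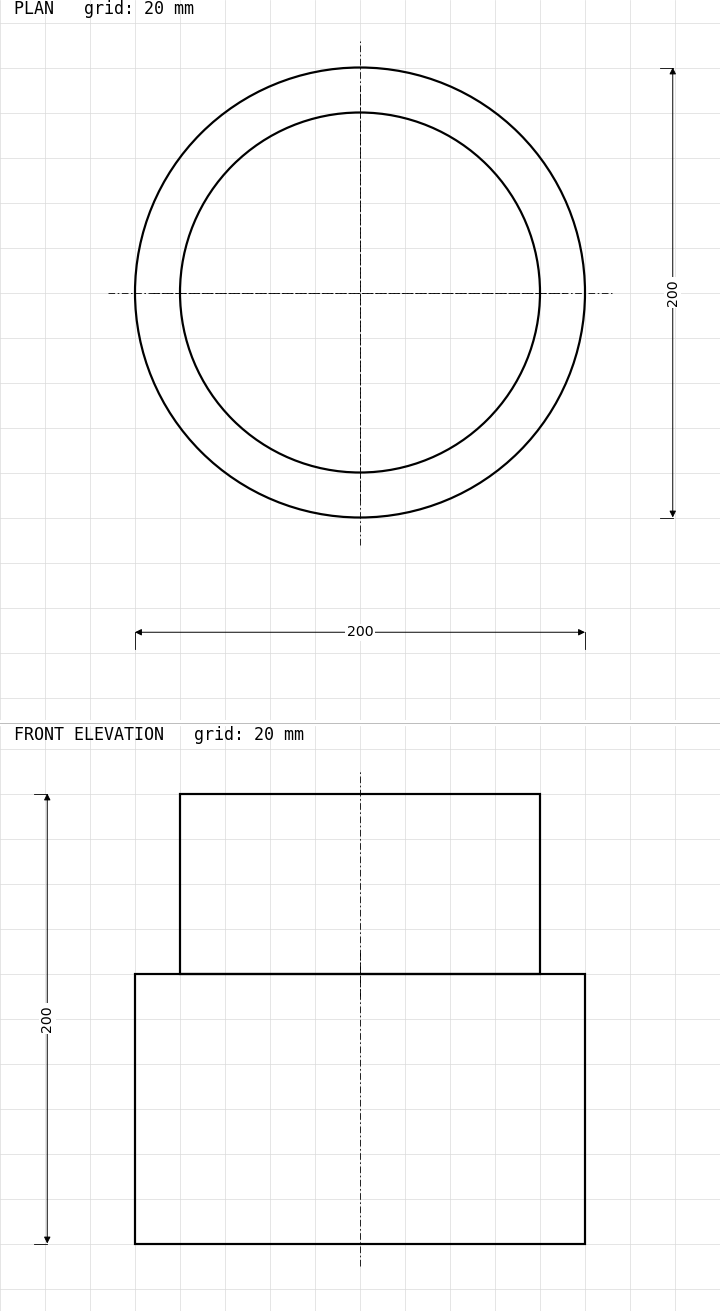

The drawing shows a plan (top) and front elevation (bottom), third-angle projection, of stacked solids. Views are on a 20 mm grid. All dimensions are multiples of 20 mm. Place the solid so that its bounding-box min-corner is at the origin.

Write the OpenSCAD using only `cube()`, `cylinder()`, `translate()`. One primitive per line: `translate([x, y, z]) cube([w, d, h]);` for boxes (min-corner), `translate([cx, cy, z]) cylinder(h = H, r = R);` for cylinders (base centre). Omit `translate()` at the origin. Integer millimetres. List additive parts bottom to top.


translate([100, 100, 0]) cylinder(h = 120, r = 100);
translate([100, 100, 120]) cylinder(h = 80, r = 80);
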